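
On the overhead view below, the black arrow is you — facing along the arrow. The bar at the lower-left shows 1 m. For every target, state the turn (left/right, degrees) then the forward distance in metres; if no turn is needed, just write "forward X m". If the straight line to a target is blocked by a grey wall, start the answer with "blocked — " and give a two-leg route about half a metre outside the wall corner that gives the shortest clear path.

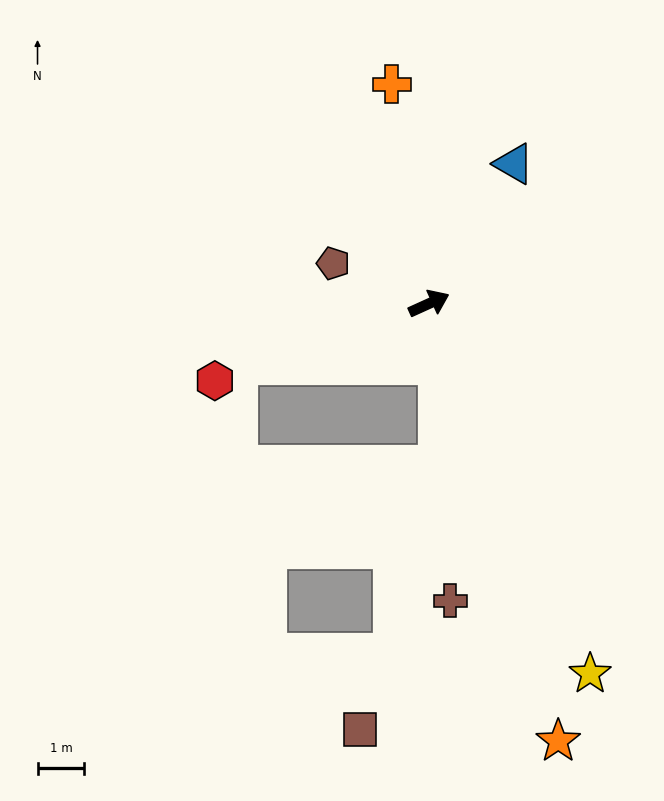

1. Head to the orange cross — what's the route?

turn left 75°, forward 4.8 m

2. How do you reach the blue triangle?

turn left 34°, forward 3.5 m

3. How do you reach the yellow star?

turn right 91°, forward 8.6 m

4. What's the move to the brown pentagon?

turn left 133°, forward 2.2 m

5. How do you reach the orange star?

turn right 98°, forward 9.7 m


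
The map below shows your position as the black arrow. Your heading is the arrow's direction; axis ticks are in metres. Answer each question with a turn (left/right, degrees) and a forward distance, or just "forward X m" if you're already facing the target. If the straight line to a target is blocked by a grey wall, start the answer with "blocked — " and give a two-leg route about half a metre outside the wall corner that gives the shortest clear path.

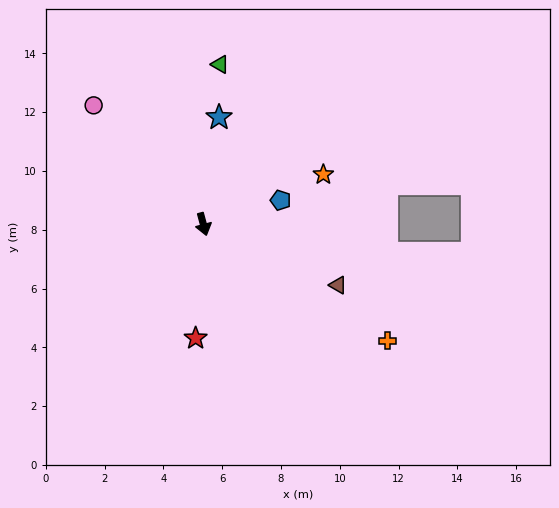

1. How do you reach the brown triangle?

turn left 51°, forward 5.0 m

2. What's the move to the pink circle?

turn right 152°, forward 5.5 m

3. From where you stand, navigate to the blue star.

turn left 157°, forward 3.7 m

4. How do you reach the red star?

turn right 19°, forward 3.9 m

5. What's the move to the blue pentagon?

turn left 92°, forward 2.8 m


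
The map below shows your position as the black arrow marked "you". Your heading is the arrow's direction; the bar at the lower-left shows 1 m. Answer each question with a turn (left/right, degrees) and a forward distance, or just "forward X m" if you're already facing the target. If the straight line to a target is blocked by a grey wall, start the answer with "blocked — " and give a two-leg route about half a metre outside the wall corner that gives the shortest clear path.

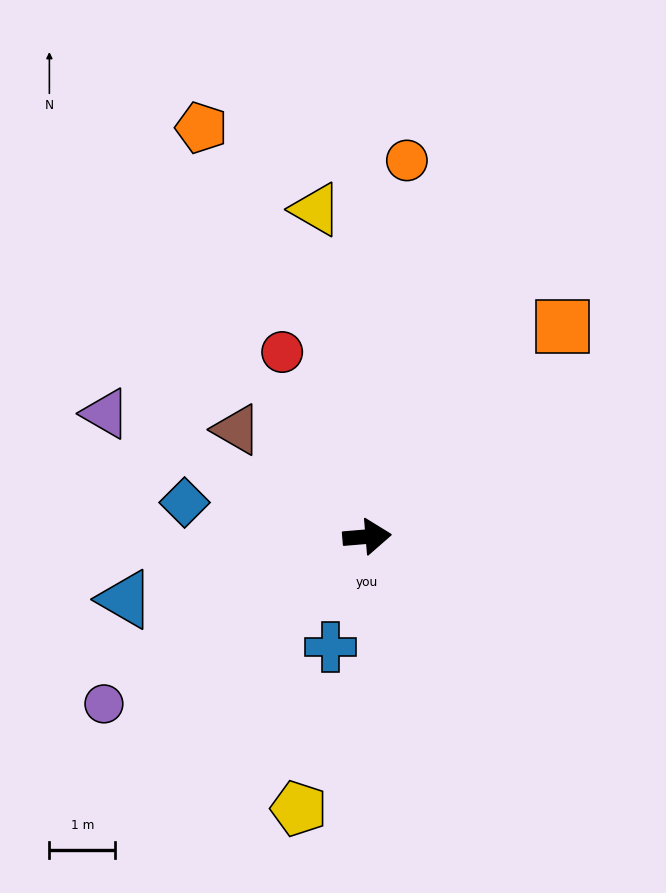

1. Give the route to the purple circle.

turn right 152°, forward 4.7 m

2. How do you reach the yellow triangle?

turn left 94°, forward 5.0 m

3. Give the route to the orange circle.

turn left 79°, forward 5.7 m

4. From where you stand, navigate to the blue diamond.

turn left 165°, forward 2.8 m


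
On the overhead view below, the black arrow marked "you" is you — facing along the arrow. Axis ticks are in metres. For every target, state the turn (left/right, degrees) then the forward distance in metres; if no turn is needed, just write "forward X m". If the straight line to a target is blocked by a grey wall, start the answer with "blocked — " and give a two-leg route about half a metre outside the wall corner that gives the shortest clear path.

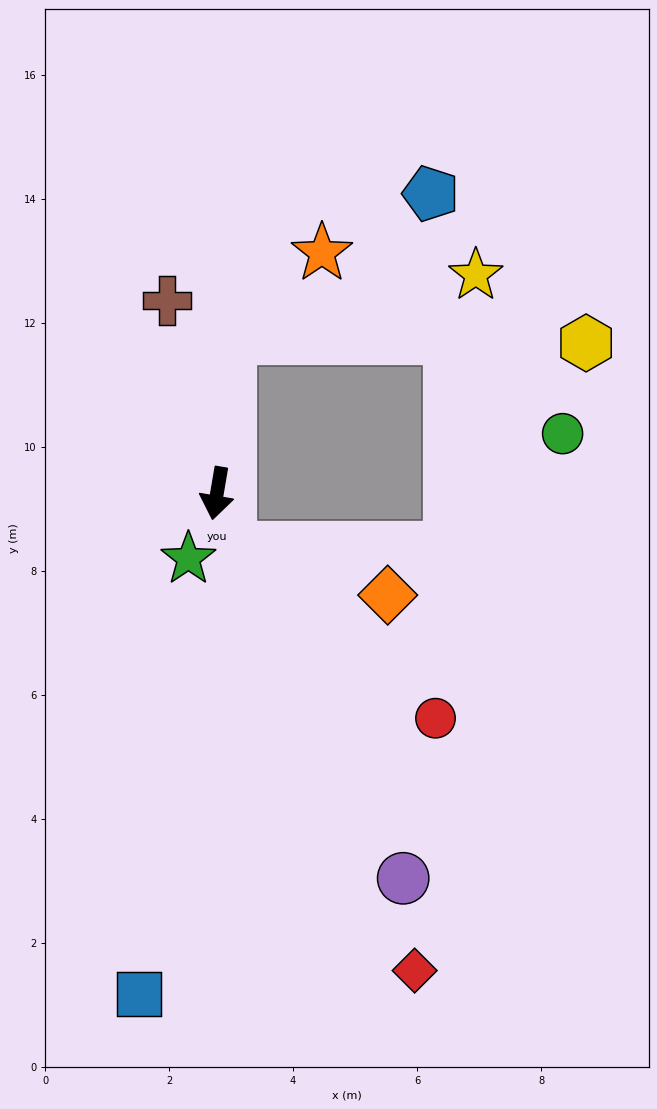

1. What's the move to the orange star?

blocked — turn right 175°, forward 2.5 m, then turn right 43°, forward 2.0 m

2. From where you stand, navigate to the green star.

turn right 14°, forward 1.1 m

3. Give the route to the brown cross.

turn right 156°, forward 3.2 m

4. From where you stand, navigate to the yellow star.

blocked — turn right 175°, forward 2.5 m, then turn right 71°, forward 4.1 m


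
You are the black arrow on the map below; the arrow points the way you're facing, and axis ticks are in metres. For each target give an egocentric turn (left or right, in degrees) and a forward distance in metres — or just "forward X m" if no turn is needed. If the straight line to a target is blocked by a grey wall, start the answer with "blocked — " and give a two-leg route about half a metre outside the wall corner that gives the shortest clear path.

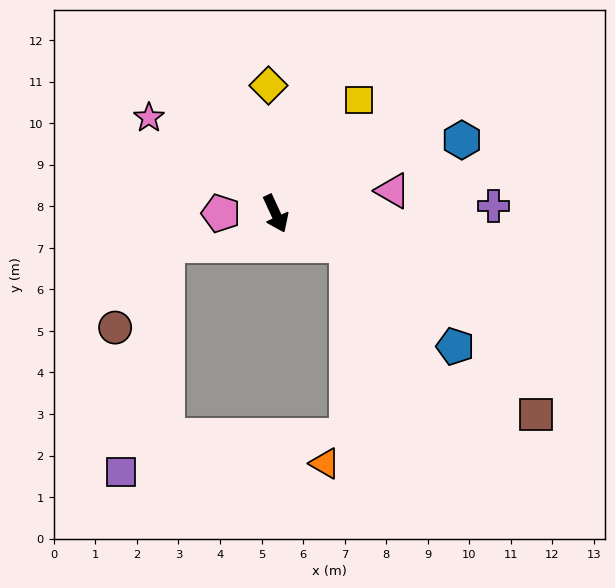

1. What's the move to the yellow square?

turn left 119°, forward 3.4 m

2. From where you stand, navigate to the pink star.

turn right 152°, forward 3.8 m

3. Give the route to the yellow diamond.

turn left 159°, forward 3.1 m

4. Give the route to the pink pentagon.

turn right 115°, forward 1.3 m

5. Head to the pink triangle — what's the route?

turn left 76°, forward 2.9 m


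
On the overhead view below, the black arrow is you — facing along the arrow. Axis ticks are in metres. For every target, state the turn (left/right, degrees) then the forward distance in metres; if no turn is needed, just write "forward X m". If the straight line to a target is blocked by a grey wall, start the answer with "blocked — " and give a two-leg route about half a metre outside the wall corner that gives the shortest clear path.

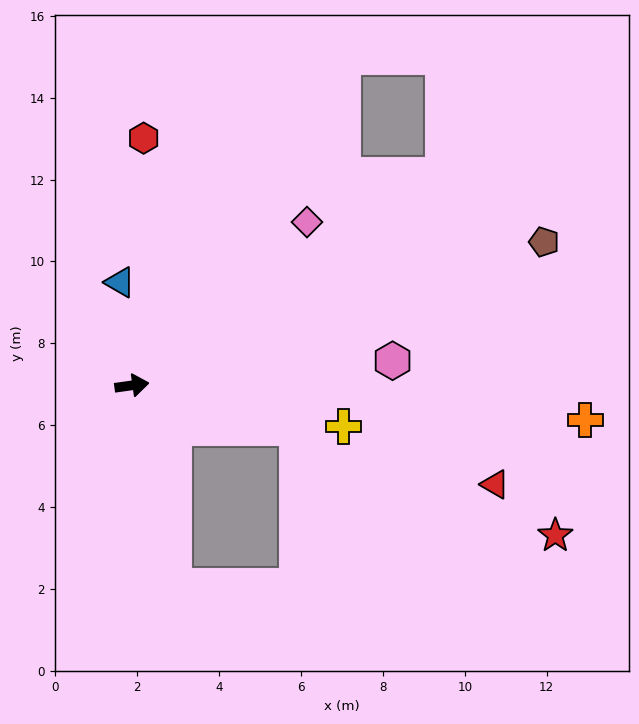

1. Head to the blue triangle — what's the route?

turn left 89°, forward 2.5 m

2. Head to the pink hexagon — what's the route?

turn right 3°, forward 6.4 m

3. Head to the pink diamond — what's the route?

turn left 35°, forward 5.8 m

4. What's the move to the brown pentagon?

turn left 11°, forward 10.7 m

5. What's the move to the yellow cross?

turn right 19°, forward 5.3 m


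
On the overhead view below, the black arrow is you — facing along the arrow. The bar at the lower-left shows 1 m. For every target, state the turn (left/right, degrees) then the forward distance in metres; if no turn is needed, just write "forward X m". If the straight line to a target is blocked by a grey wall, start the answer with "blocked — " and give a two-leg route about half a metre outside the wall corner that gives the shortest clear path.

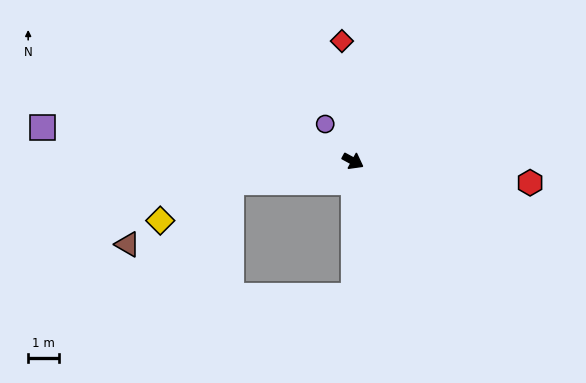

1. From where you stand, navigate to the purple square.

turn right 158°, forward 10.1 m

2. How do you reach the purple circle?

turn left 155°, forward 1.5 m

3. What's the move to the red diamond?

turn left 124°, forward 3.9 m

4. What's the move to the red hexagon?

turn left 22°, forward 5.7 m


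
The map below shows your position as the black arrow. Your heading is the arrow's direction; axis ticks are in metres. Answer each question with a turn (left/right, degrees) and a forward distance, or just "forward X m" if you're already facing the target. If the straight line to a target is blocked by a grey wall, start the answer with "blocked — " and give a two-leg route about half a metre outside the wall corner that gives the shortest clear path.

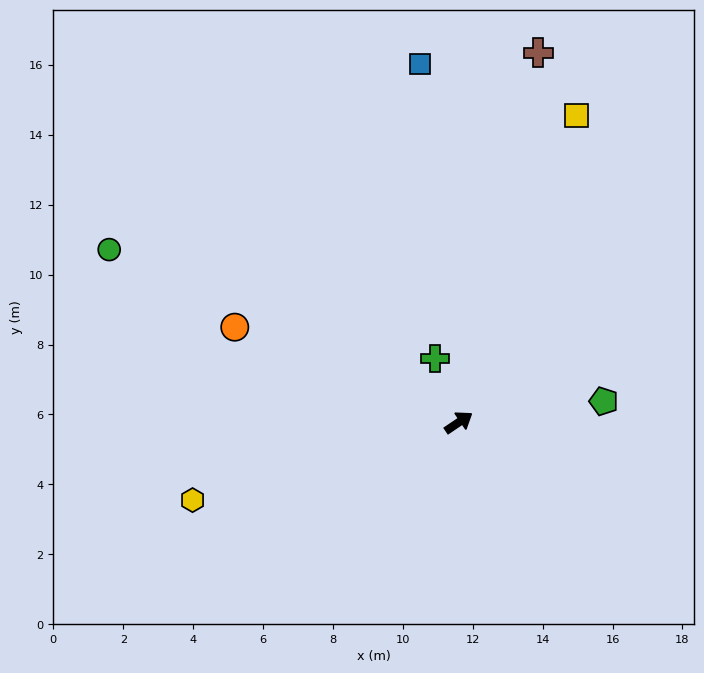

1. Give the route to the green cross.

turn left 76°, forward 1.9 m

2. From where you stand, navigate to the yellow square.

turn left 35°, forward 9.4 m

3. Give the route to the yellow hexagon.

turn left 162°, forward 7.9 m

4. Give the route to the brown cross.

turn left 44°, forward 10.8 m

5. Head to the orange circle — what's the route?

turn left 123°, forward 7.0 m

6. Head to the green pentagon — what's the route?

turn right 26°, forward 4.2 m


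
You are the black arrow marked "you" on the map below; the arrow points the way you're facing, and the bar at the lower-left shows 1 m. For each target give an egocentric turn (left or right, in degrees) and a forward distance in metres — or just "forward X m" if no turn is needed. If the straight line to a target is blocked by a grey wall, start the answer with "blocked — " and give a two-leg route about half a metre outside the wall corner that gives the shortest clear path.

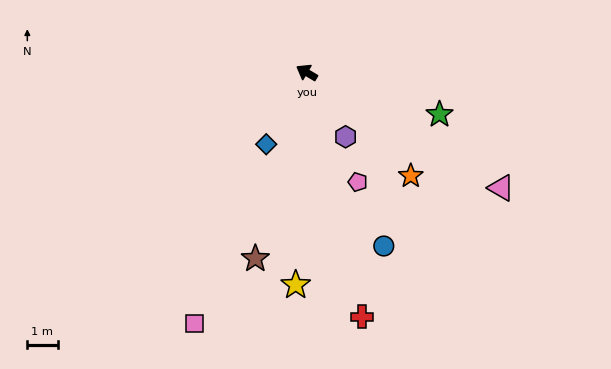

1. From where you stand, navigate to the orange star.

turn left 166°, forward 4.9 m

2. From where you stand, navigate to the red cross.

turn left 133°, forward 8.3 m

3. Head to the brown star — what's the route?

turn left 105°, forward 6.4 m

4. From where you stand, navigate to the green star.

turn right 167°, forward 4.6 m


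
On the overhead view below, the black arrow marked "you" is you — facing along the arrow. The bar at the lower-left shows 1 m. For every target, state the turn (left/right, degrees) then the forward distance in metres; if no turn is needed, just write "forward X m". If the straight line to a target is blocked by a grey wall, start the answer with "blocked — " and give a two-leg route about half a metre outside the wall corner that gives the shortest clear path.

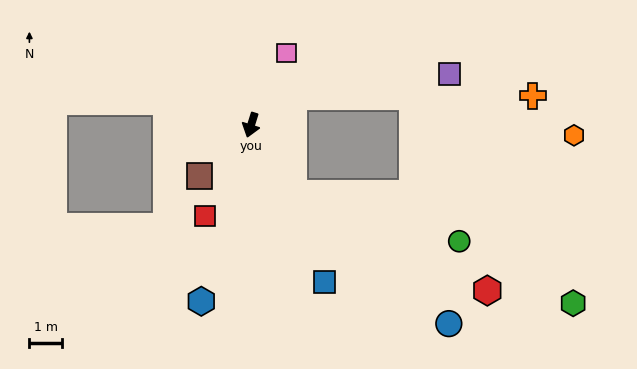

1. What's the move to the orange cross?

blocked — turn left 141°, forward 1.6 m, then turn right 34°, forward 7.4 m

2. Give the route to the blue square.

turn left 42°, forward 5.4 m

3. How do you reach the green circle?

blocked — turn left 49°, forward 2.5 m, then turn left 42°, forward 5.3 m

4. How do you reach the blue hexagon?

forward 5.7 m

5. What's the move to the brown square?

turn right 28°, forward 2.3 m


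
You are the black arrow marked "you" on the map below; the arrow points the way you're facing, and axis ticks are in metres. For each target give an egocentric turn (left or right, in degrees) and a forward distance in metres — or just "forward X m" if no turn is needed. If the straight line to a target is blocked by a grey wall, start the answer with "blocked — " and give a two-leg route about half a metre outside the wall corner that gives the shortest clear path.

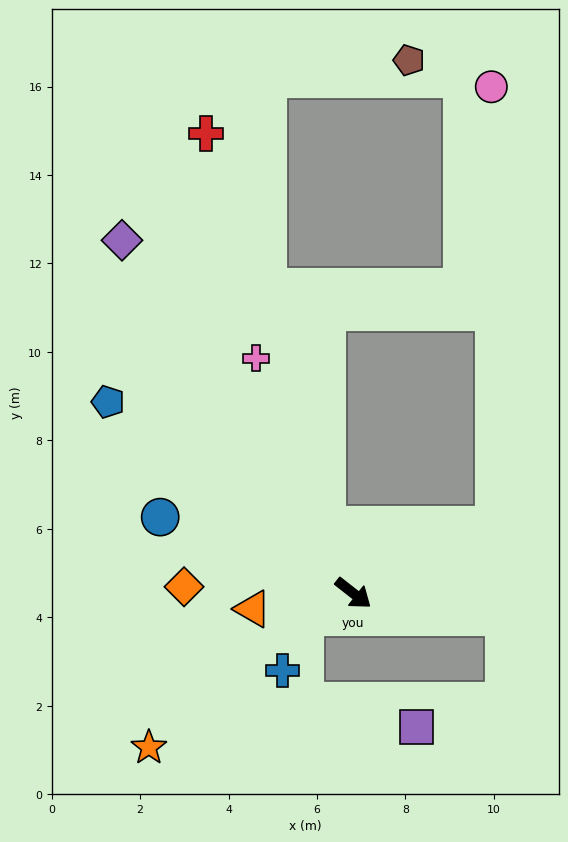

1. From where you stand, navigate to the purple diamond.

turn left 161°, forward 9.5 m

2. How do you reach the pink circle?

blocked — turn left 64°, forward 3.5 m, then turn left 64°, forward 9.9 m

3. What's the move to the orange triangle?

turn right 133°, forward 2.3 m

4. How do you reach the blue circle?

turn right 163°, forward 4.7 m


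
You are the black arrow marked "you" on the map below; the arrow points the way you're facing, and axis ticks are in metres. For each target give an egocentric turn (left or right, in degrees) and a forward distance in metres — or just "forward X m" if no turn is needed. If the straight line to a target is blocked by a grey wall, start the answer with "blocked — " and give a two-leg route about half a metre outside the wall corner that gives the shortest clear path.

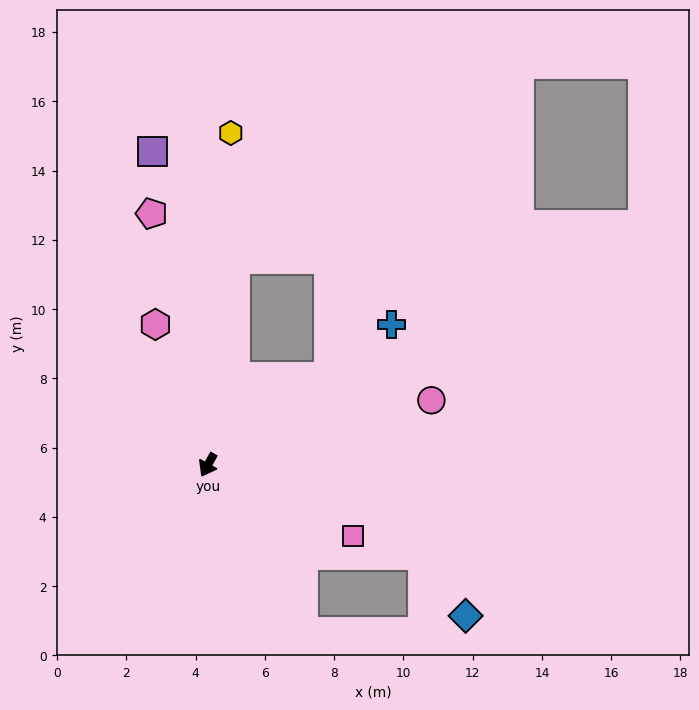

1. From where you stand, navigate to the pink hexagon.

turn right 131°, forward 4.3 m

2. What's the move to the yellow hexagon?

turn right 155°, forward 9.6 m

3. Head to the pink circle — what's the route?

turn left 135°, forward 6.7 m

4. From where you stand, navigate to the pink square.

turn left 93°, forward 4.7 m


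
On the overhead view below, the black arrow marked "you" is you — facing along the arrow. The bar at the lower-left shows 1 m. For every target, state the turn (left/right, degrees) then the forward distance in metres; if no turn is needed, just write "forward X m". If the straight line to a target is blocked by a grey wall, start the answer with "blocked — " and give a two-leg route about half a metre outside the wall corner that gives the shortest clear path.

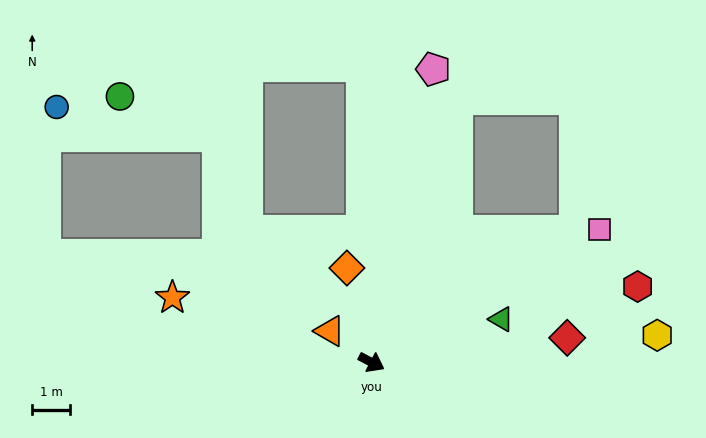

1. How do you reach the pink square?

turn left 58°, forward 7.0 m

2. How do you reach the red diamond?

turn left 35°, forward 5.2 m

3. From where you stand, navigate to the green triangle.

turn left 46°, forward 3.6 m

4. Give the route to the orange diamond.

turn left 132°, forward 2.6 m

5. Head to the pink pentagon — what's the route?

turn left 106°, forward 7.9 m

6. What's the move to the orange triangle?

turn left 171°, forward 1.4 m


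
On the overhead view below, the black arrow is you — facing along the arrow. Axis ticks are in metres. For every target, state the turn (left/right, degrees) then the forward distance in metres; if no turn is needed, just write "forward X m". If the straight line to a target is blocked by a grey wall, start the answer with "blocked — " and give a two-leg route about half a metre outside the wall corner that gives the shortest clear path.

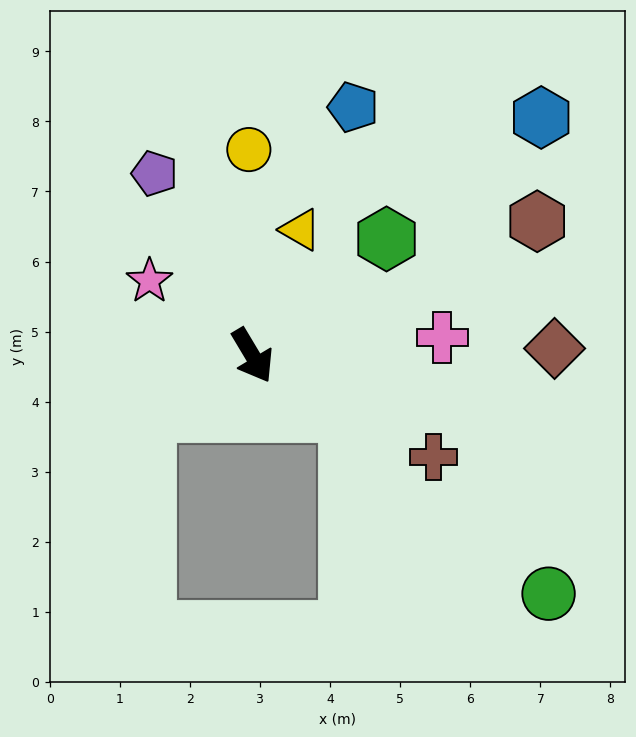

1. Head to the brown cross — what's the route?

turn left 30°, forward 3.0 m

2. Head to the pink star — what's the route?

turn right 157°, forward 1.8 m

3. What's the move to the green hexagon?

turn left 100°, forward 2.5 m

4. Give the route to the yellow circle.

turn left 150°, forward 2.9 m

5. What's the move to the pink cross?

turn left 65°, forward 2.7 m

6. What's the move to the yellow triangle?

turn left 128°, forward 1.9 m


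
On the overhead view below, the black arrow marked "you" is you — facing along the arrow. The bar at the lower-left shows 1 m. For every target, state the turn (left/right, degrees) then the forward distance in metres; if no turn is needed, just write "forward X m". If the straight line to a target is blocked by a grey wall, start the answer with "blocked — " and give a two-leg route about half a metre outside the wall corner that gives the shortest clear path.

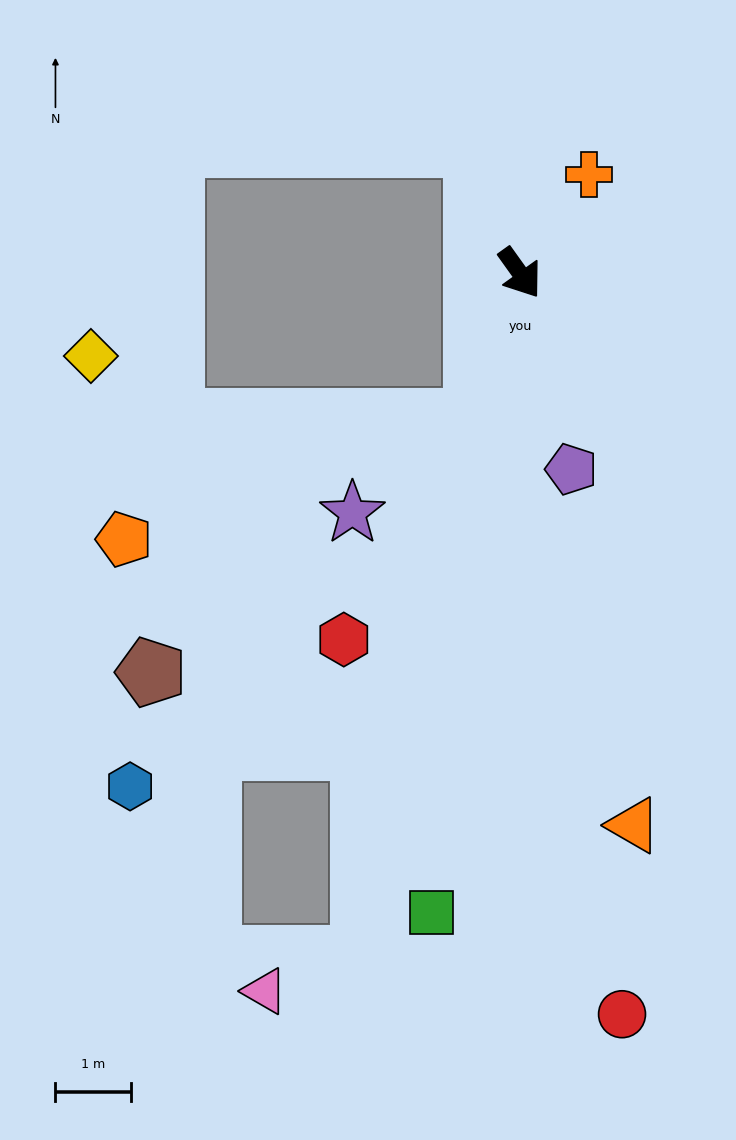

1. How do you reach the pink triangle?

blocked — turn right 48°, forward 9.3 m, then turn right 59°, forward 1.4 m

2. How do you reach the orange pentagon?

blocked — turn right 52°, forward 2.0 m, then turn right 55°, forward 4.9 m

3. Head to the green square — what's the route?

turn right 43°, forward 8.5 m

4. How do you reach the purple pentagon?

turn right 21°, forward 2.7 m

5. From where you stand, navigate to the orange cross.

turn left 109°, forward 1.6 m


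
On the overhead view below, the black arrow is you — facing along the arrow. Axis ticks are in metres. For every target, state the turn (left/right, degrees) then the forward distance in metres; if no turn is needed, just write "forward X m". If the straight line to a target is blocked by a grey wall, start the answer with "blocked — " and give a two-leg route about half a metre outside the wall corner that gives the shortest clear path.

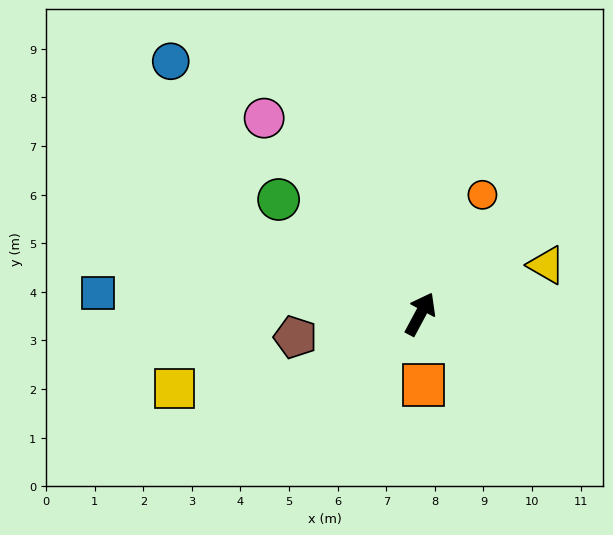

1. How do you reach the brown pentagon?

turn left 129°, forward 2.6 m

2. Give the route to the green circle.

turn left 79°, forward 3.8 m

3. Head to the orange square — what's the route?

turn right 149°, forward 1.5 m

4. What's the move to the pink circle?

turn left 67°, forward 5.2 m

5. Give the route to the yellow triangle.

turn right 41°, forward 2.8 m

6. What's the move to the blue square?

turn left 114°, forward 6.7 m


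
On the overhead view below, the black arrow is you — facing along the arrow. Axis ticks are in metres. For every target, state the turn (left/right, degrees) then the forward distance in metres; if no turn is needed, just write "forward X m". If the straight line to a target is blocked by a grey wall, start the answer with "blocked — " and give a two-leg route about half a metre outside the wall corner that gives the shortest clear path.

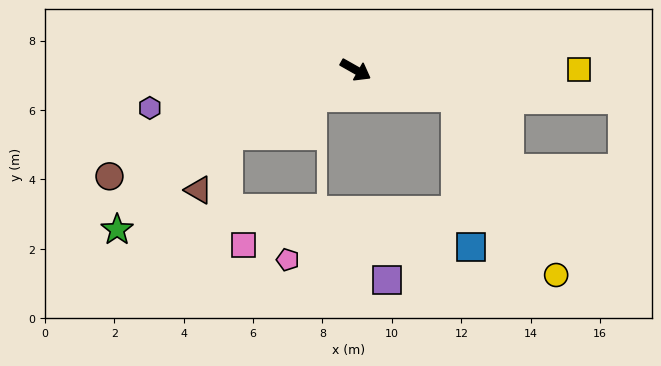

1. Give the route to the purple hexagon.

turn right 140°, forward 6.0 m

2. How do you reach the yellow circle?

blocked — turn left 14°, forward 3.0 m, then turn right 45°, forward 5.9 m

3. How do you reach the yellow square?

turn left 30°, forward 6.4 m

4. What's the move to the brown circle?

turn right 127°, forward 7.7 m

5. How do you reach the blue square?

blocked — turn left 14°, forward 3.0 m, then turn right 69°, forward 4.3 m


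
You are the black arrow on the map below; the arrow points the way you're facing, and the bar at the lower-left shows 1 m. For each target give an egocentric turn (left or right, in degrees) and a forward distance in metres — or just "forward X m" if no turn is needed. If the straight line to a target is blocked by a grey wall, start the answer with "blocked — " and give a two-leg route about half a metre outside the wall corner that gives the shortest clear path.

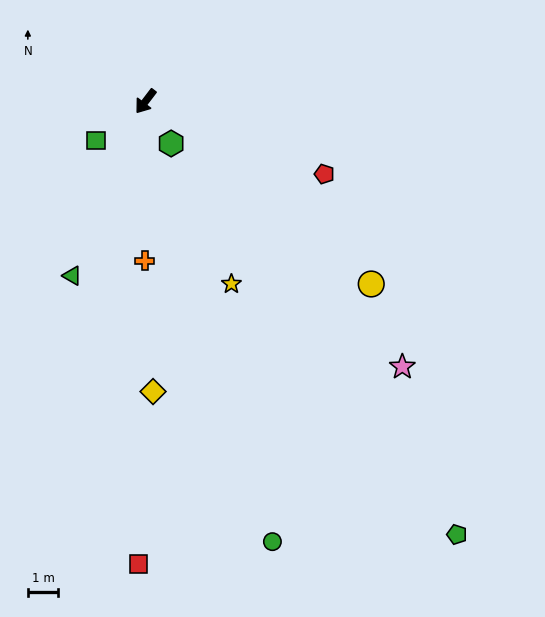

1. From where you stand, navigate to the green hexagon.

turn left 69°, forward 1.6 m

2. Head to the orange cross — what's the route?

turn left 37°, forward 5.2 m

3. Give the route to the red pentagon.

turn left 105°, forward 6.3 m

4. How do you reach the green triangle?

turn left 15°, forward 6.2 m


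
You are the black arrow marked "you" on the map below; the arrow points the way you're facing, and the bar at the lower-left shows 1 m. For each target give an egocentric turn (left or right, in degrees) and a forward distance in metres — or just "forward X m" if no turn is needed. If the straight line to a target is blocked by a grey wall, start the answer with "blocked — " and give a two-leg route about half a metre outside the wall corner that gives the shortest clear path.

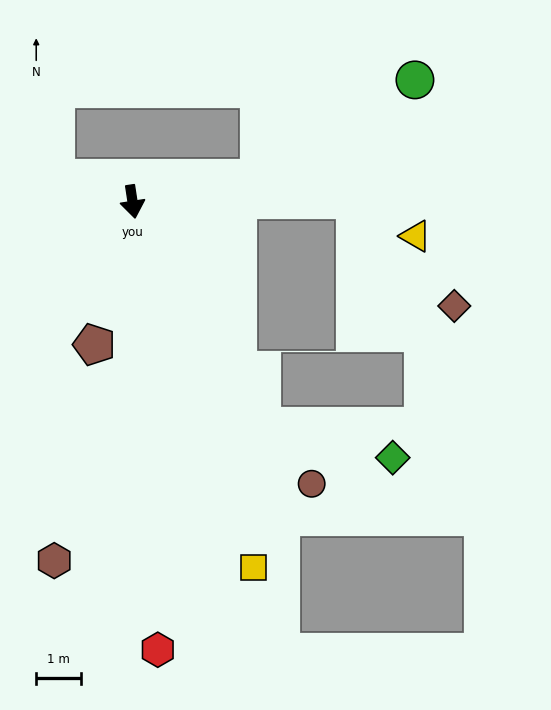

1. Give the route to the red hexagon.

turn right 5°, forward 10.1 m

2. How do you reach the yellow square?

turn left 10°, forward 8.6 m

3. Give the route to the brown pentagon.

turn right 24°, forward 3.3 m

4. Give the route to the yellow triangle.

blocked — turn left 82°, forward 5.0 m, then turn right 31°, forward 1.6 m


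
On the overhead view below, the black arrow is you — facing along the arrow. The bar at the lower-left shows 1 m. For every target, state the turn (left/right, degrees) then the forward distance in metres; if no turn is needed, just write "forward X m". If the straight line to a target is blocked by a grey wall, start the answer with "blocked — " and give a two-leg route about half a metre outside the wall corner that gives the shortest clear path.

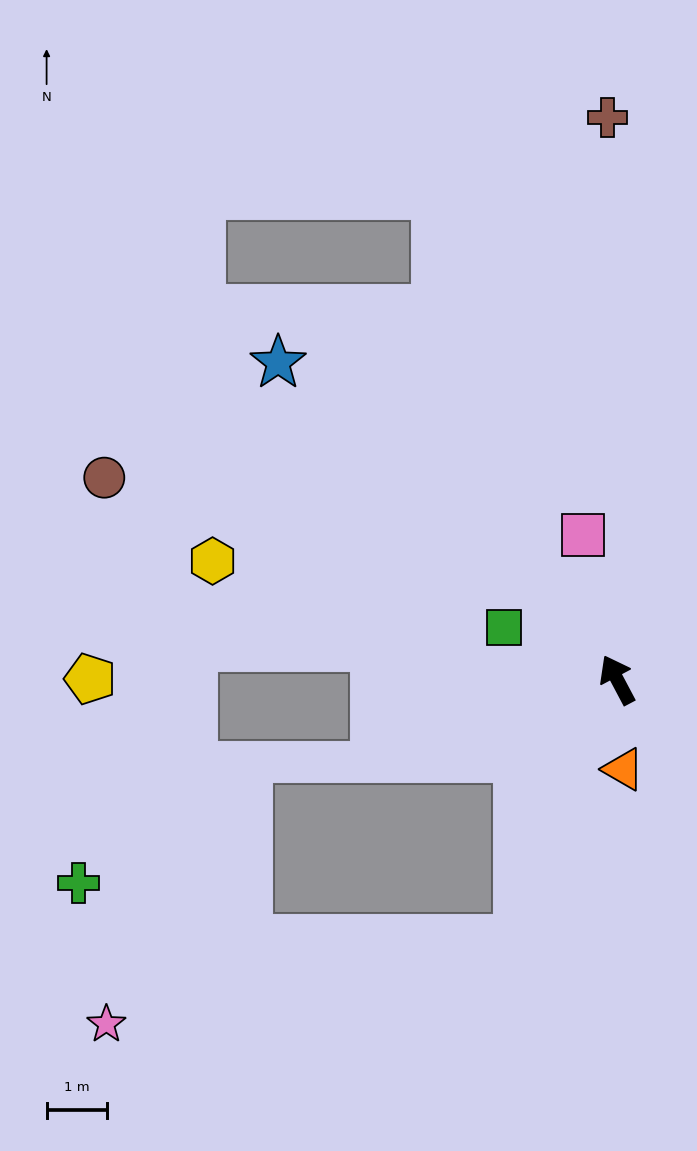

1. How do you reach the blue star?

turn left 19°, forward 7.7 m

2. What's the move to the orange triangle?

turn left 156°, forward 1.5 m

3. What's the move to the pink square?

turn right 15°, forward 2.5 m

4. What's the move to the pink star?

blocked — turn left 131°, forward 4.6 m, then turn right 57°, forward 7.0 m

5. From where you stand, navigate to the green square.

turn left 37°, forward 2.1 m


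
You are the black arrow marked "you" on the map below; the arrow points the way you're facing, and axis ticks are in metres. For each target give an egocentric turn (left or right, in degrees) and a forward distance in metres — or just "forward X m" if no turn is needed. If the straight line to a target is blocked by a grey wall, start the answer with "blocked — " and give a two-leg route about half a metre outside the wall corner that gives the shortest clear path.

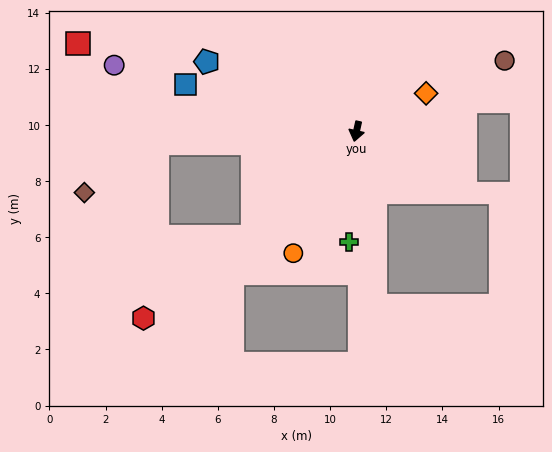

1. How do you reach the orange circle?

turn right 15°, forward 4.9 m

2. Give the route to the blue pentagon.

turn right 102°, forward 5.9 m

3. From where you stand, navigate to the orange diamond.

turn left 131°, forward 2.8 m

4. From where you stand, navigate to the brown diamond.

blocked — turn right 74°, forward 7.1 m, then turn left 31°, forward 3.1 m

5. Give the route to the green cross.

turn left 9°, forward 3.9 m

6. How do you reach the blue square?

turn right 93°, forward 6.3 m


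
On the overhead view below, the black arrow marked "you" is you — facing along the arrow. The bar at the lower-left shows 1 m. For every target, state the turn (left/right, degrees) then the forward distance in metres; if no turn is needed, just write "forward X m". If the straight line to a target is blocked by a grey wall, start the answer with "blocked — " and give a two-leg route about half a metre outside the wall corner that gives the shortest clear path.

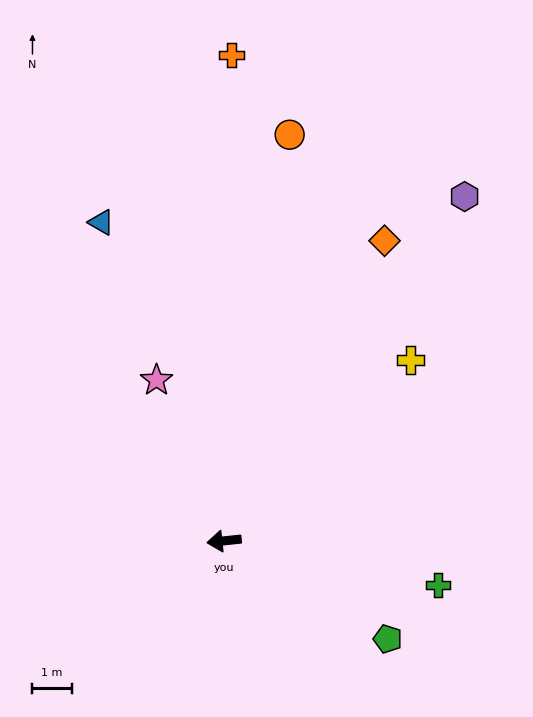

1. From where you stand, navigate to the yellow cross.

turn right 142°, forward 6.6 m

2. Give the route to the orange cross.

turn right 97°, forward 12.4 m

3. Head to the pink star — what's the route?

turn right 73°, forward 4.4 m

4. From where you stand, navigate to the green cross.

turn left 162°, forward 5.6 m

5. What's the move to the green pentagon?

turn left 143°, forward 4.9 m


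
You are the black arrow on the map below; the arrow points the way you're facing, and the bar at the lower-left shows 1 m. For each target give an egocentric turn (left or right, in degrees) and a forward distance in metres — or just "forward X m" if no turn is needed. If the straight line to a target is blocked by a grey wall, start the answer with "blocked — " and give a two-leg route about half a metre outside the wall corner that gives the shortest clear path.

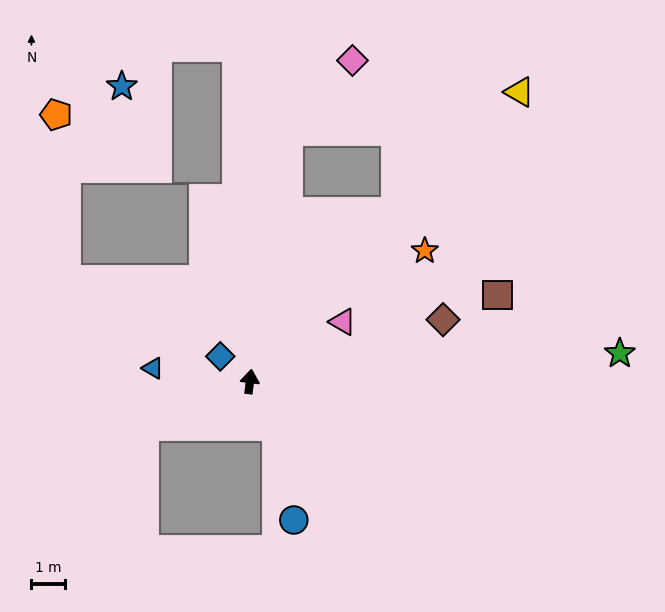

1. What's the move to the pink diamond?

blocked — forward 7.4 m, then turn right 35°, forward 2.8 m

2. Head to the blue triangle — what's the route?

turn left 89°, forward 2.9 m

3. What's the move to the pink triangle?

turn right 50°, forward 3.2 m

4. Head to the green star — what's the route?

turn right 79°, forward 10.9 m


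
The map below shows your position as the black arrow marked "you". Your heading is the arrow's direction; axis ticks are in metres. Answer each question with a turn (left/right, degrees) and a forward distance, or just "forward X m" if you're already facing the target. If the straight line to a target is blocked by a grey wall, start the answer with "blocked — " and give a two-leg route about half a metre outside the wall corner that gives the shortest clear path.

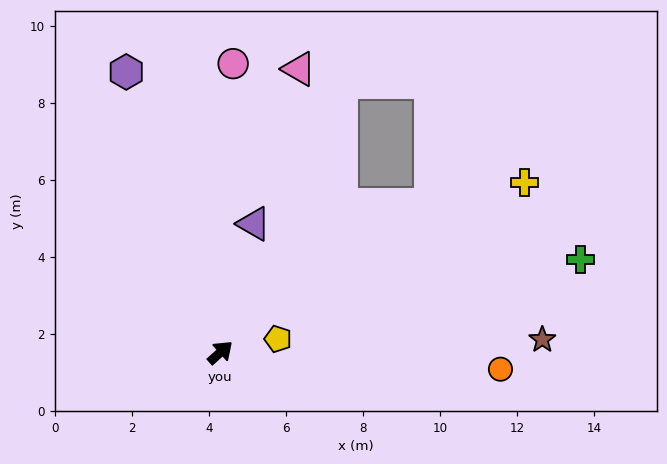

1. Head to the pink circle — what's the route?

turn left 45°, forward 7.5 m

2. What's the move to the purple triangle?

turn left 33°, forward 3.5 m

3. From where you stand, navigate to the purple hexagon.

turn left 67°, forward 7.7 m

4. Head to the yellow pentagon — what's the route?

turn right 29°, forward 1.5 m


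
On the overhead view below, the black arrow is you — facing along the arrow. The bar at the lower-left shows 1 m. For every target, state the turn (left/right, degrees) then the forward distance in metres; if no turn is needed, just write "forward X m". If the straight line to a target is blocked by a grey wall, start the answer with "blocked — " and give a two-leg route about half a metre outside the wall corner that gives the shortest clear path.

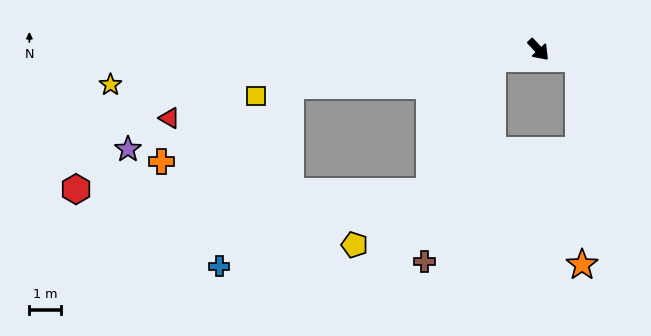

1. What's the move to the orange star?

blocked — turn left 34°, forward 1.3 m, then turn right 76°, forward 6.4 m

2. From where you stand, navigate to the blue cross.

blocked — turn right 125°, forward 7.8 m, then turn left 60°, forward 6.1 m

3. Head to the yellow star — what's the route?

turn right 128°, forward 13.4 m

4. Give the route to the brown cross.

blocked — turn right 121°, forward 1.5 m, then turn left 60°, forward 6.7 m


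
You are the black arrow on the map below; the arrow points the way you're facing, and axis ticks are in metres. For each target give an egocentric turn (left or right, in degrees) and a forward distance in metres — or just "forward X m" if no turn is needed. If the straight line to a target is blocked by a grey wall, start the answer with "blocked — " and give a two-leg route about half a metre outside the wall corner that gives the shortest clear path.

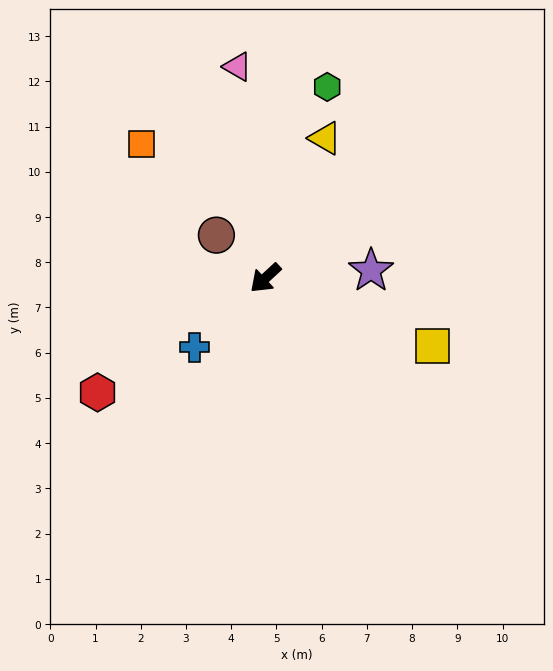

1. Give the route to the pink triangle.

turn right 125°, forward 4.7 m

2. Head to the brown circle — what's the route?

turn right 84°, forward 1.4 m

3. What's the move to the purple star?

turn left 141°, forward 2.3 m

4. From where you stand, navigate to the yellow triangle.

turn right 156°, forward 3.4 m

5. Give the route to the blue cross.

forward 2.2 m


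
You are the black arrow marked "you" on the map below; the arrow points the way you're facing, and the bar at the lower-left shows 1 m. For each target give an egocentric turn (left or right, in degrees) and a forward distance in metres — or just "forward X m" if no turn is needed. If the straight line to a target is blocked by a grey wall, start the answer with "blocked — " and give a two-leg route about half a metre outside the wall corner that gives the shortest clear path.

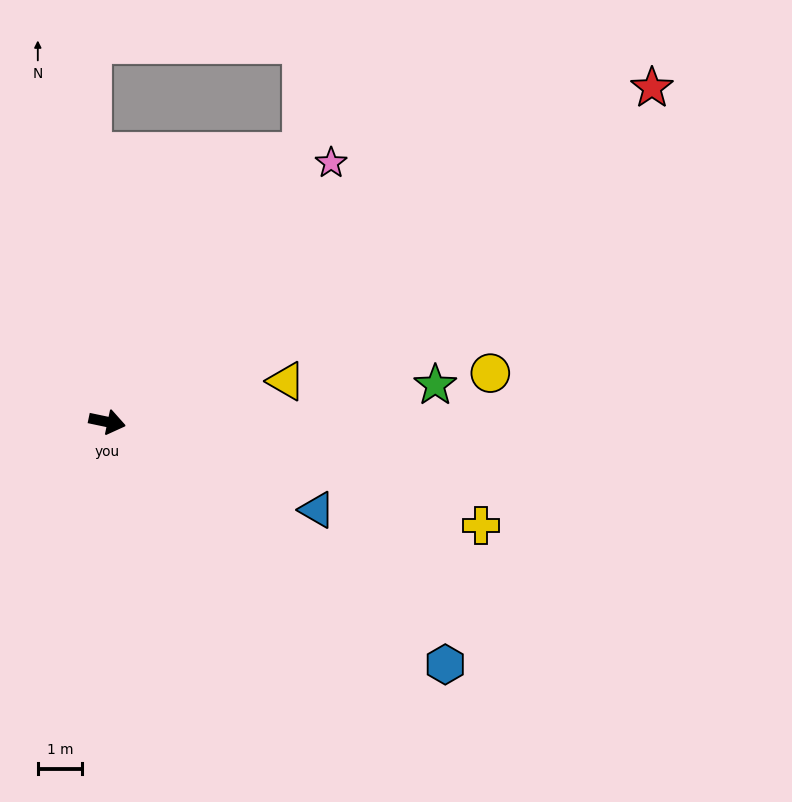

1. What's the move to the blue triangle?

turn right 11°, forward 5.1 m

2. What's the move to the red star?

turn left 43°, forward 14.3 m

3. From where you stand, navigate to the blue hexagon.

turn right 24°, forward 9.3 m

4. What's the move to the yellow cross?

turn right 4°, forward 8.7 m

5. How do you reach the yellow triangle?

turn left 25°, forward 4.1 m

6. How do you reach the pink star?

turn left 61°, forward 7.7 m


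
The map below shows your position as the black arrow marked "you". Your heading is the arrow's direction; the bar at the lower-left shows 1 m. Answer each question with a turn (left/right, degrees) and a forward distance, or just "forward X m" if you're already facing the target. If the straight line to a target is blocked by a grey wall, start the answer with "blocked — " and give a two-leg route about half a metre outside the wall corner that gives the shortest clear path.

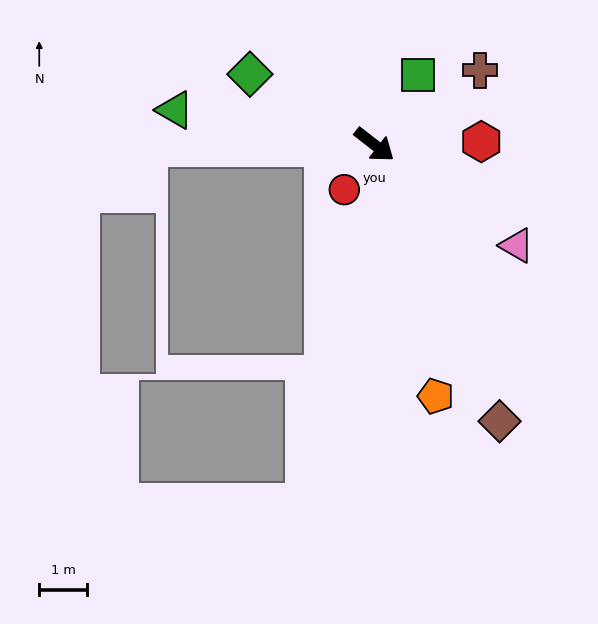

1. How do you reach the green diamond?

turn right 172°, forward 3.0 m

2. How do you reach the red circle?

turn right 86°, forward 1.1 m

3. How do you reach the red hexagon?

turn left 39°, forward 2.2 m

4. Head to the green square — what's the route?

turn left 96°, forward 1.7 m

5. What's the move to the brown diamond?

turn right 28°, forward 6.3 m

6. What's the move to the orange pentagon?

turn right 38°, forward 5.4 m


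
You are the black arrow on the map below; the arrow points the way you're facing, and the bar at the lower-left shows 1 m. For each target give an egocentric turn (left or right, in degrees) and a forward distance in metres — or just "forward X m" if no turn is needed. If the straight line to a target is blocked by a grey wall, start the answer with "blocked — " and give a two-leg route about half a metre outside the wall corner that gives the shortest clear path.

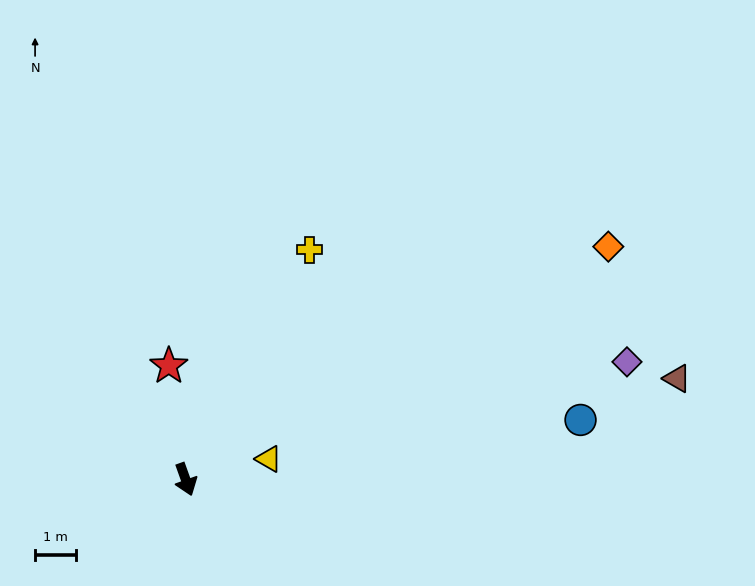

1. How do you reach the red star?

turn left 169°, forward 2.8 m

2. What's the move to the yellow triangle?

turn left 84°, forward 2.1 m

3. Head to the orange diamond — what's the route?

turn left 99°, forward 11.7 m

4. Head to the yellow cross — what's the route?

turn left 132°, forward 6.3 m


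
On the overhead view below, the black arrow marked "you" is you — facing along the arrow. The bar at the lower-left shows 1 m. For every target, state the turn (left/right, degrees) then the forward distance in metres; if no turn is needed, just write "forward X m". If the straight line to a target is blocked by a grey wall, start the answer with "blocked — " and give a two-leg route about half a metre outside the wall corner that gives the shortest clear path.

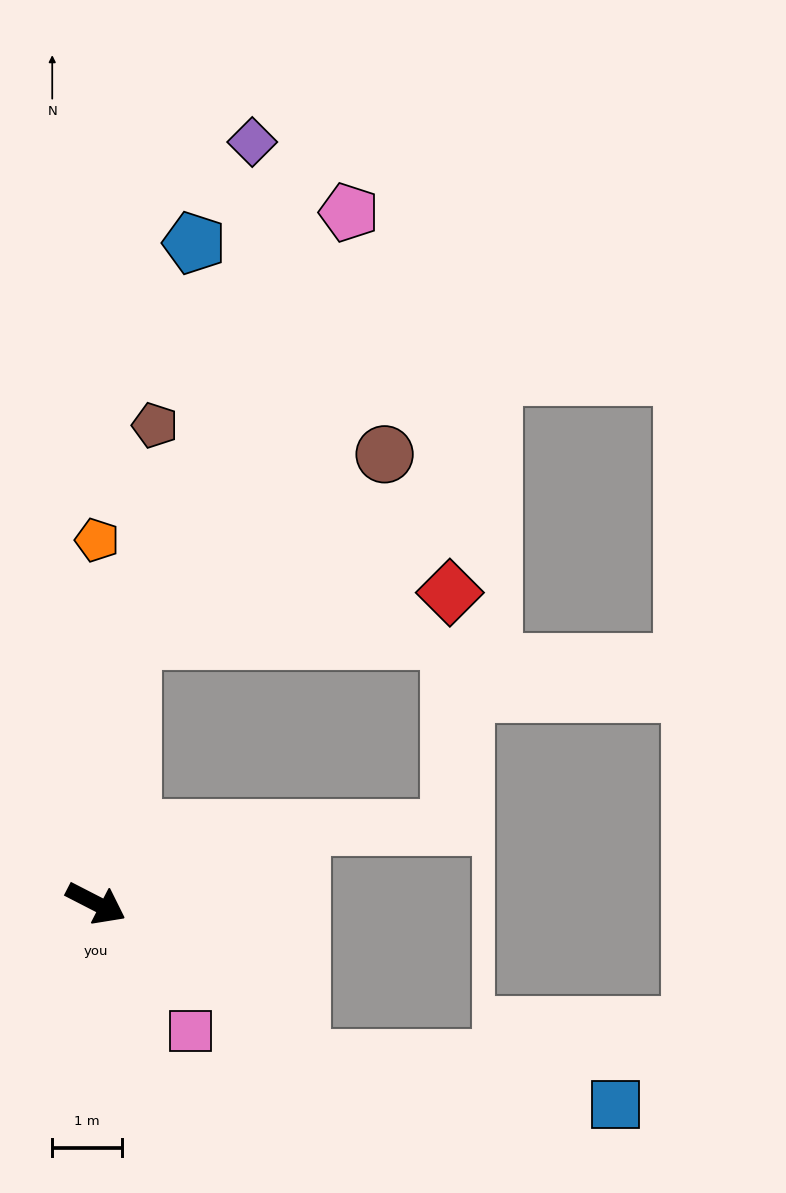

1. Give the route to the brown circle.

blocked — turn left 110°, forward 3.8 m, then turn right 47°, forward 4.5 m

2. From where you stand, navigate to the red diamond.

blocked — turn left 110°, forward 3.8 m, then turn right 74°, forward 4.6 m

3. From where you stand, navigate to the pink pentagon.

blocked — turn left 110°, forward 3.8 m, then turn right 20°, forward 6.9 m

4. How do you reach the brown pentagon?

turn left 110°, forward 6.9 m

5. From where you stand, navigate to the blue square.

blocked — turn right 10°, forward 3.7 m, then turn left 29°, forward 4.6 m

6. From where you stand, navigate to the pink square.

turn right 26°, forward 2.3 m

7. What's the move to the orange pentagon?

turn left 117°, forward 5.2 m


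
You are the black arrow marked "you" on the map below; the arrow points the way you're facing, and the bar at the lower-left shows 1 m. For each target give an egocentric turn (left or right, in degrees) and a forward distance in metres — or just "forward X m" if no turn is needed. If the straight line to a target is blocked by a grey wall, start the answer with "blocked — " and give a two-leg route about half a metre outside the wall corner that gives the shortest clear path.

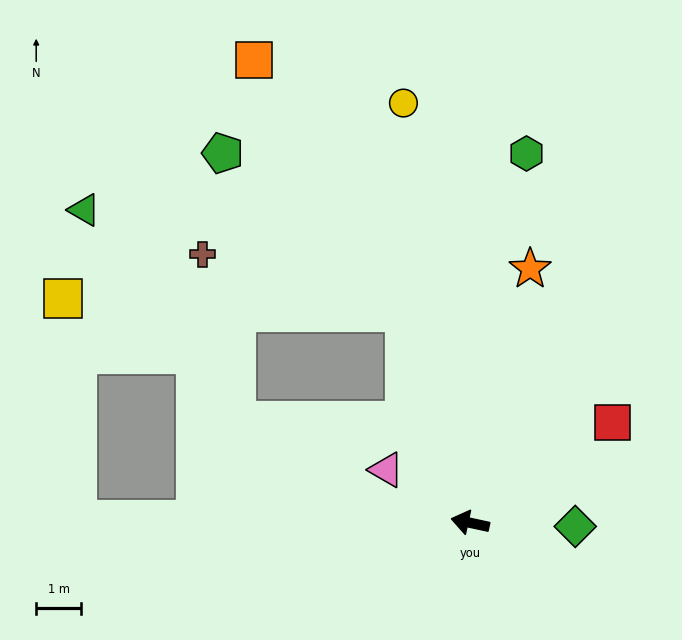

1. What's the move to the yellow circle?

turn right 69°, forward 9.4 m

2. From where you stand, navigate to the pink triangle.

turn right 20°, forward 2.2 m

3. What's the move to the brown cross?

blocked — turn right 60°, forward 4.9 m, then turn left 56°, forward 4.7 m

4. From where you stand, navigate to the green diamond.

turn right 170°, forward 2.3 m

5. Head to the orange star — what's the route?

turn right 91°, forward 5.8 m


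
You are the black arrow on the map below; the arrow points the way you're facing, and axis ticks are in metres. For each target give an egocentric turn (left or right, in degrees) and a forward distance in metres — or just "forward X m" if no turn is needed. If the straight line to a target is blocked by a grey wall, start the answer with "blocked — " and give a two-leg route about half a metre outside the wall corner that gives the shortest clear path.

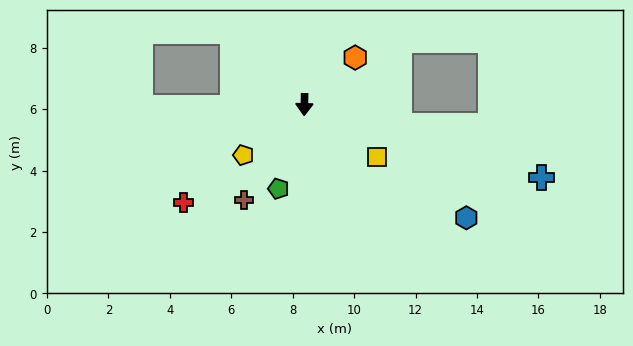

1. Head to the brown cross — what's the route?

turn right 31°, forward 3.7 m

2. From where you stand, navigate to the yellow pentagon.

turn right 49°, forward 2.6 m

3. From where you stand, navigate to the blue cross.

turn left 74°, forward 8.1 m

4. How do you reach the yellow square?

turn left 56°, forward 2.9 m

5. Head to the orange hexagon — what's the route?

turn left 134°, forward 2.3 m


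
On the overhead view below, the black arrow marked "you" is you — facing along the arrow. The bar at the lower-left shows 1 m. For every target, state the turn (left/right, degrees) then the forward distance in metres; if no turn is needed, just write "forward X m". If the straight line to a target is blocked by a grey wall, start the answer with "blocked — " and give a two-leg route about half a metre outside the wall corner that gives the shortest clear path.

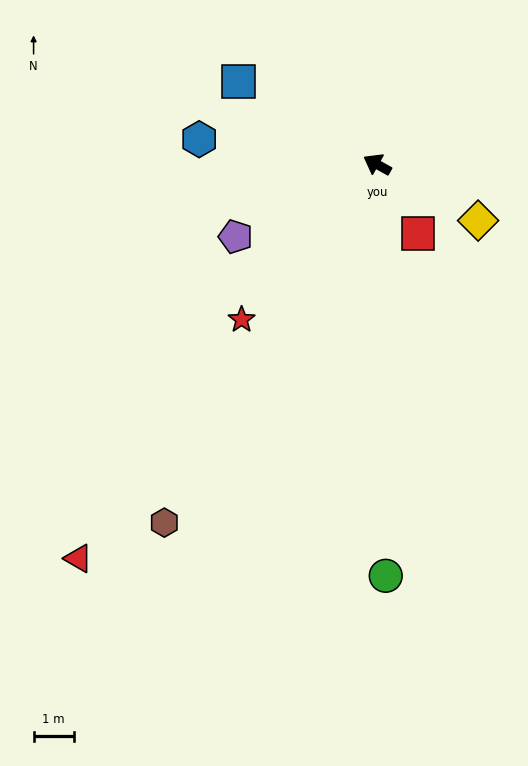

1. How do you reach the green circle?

turn left 120°, forward 10.2 m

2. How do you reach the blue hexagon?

turn left 21°, forward 4.4 m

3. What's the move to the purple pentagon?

turn left 56°, forward 3.9 m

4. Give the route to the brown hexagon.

turn left 88°, forward 10.3 m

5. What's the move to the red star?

turn left 78°, forward 5.1 m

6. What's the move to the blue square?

forward 4.0 m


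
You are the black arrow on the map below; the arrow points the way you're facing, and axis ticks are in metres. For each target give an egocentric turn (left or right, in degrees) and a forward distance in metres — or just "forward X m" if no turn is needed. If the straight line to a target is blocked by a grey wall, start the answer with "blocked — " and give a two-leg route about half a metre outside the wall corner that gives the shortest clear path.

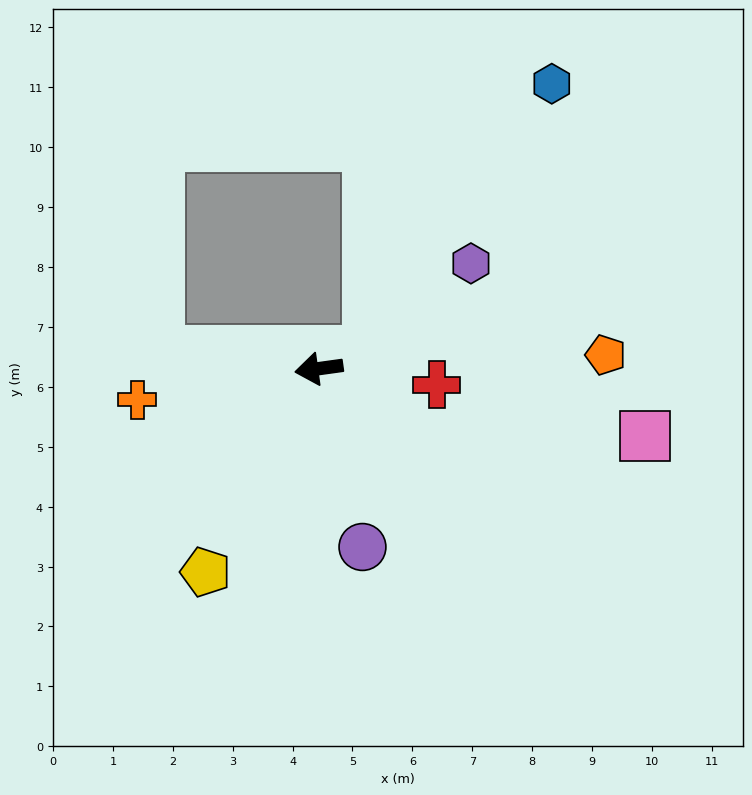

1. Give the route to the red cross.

turn left 164°, forward 2.0 m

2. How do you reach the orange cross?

forward 3.1 m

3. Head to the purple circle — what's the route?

turn left 96°, forward 3.1 m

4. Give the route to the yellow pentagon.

turn left 53°, forward 3.9 m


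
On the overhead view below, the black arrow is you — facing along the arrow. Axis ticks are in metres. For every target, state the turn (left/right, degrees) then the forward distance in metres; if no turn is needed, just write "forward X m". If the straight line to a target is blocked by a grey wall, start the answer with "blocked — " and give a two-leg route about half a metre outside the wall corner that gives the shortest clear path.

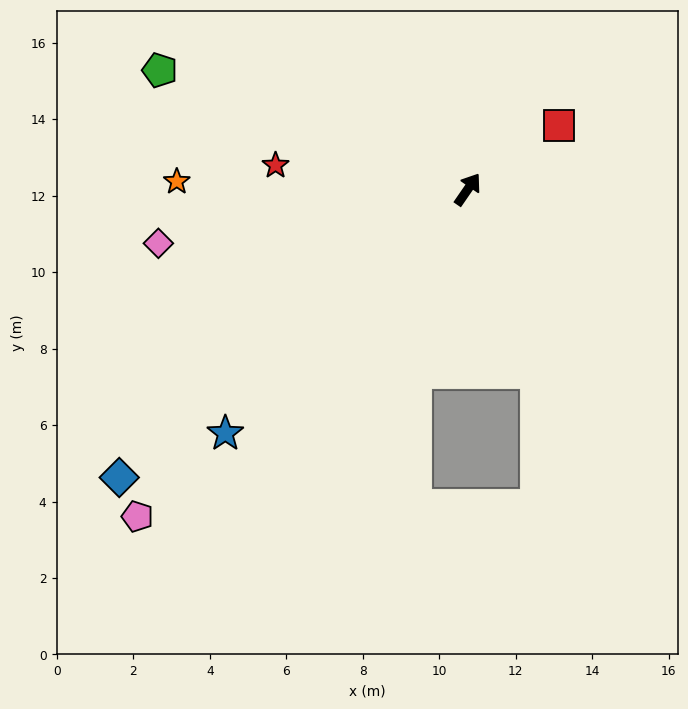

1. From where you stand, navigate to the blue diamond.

turn left 164°, forward 11.8 m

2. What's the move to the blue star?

turn left 170°, forward 9.0 m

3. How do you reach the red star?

turn left 117°, forward 5.1 m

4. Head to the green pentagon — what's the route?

turn left 103°, forward 8.6 m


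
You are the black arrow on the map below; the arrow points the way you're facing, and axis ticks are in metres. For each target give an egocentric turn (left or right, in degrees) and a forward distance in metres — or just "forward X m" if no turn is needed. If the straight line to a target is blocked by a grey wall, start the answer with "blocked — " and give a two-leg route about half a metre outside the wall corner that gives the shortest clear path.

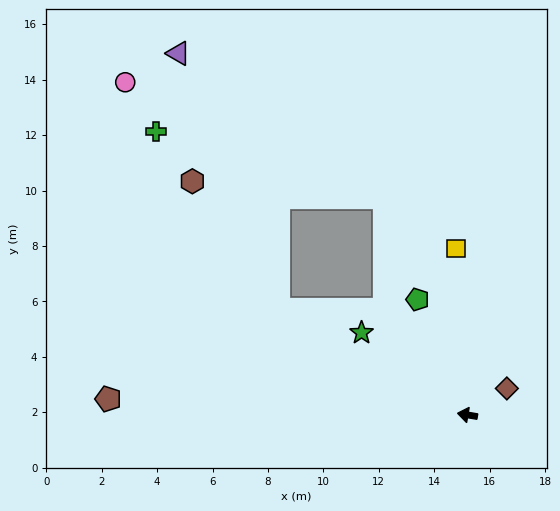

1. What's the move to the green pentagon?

turn right 57°, forward 4.5 m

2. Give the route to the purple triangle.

blocked — turn right 20°, forward 7.8 m, then turn right 39°, forward 9.9 m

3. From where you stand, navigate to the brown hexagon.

blocked — turn right 20°, forward 7.8 m, then turn right 27°, forward 5.6 m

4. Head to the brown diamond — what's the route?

turn right 137°, forward 1.7 m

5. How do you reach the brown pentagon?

turn left 7°, forward 13.0 m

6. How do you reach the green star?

turn right 28°, forward 4.8 m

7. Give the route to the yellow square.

turn right 77°, forward 6.0 m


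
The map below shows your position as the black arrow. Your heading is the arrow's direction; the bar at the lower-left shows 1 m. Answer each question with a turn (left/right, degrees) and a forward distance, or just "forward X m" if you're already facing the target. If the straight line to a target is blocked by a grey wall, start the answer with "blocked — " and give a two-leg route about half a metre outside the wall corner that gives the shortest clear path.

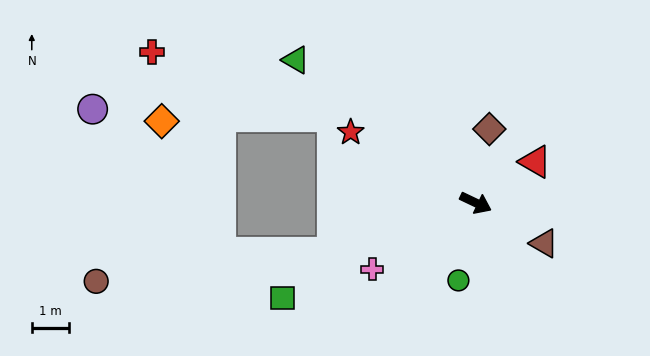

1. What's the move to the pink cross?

turn right 122°, forward 3.3 m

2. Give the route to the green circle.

turn right 77°, forward 2.1 m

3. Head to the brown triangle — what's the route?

turn right 5°, forward 2.1 m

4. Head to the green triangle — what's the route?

turn left 167°, forward 6.2 m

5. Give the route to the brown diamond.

turn left 105°, forward 2.0 m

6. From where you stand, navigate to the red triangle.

turn left 60°, forward 1.9 m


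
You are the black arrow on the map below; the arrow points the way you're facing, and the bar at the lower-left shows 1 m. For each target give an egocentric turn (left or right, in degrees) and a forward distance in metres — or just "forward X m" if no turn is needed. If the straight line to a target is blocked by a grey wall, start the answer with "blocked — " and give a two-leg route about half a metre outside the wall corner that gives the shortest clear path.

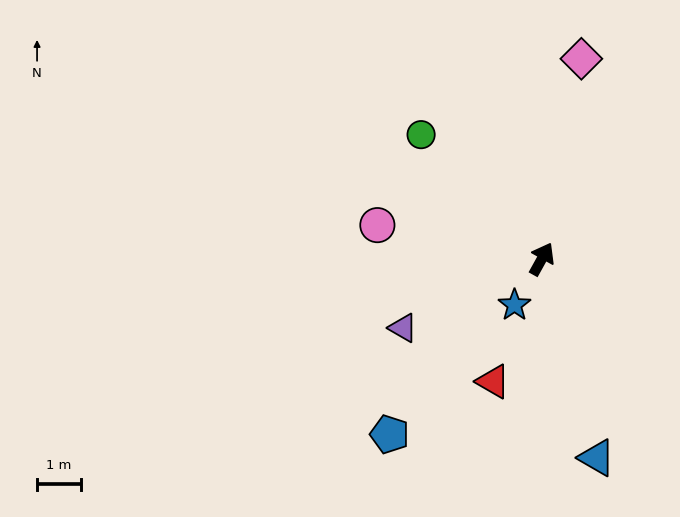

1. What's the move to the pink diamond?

turn left 18°, forward 4.6 m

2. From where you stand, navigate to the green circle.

turn left 73°, forward 3.9 m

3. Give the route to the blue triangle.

turn right 136°, forward 4.7 m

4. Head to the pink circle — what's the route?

turn left 107°, forward 3.8 m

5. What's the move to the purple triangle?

turn left 145°, forward 3.5 m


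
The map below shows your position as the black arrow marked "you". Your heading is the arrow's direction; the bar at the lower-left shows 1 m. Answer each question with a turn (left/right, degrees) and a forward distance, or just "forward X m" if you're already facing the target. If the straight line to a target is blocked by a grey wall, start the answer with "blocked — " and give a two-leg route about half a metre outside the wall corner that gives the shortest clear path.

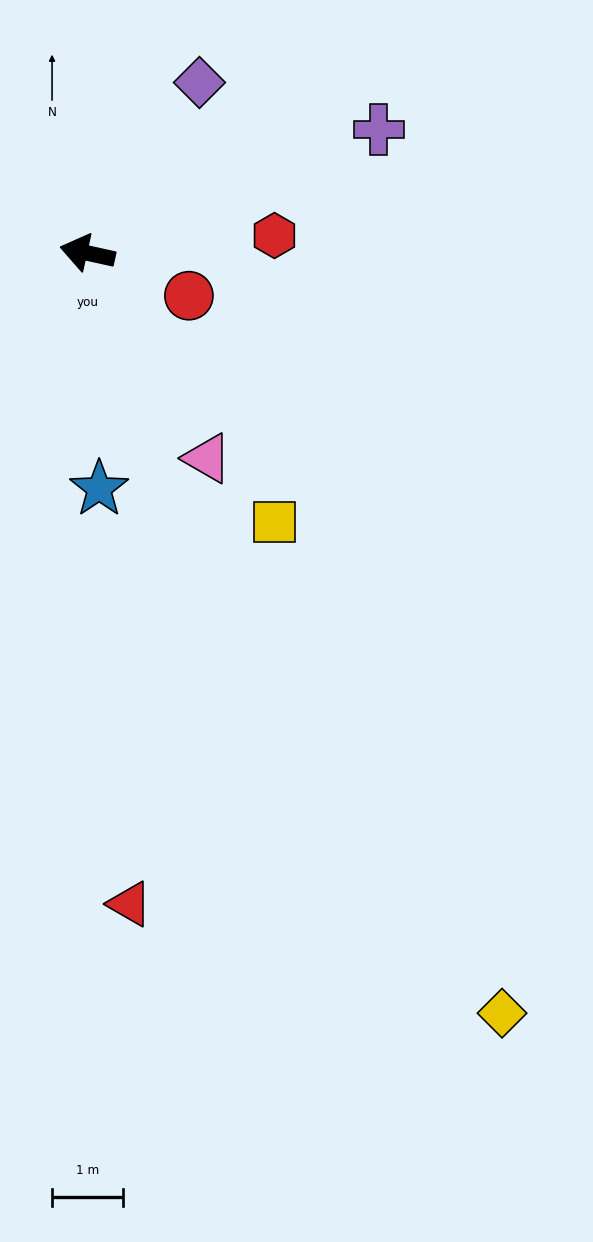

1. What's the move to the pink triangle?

turn left 133°, forward 3.4 m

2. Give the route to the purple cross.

turn right 145°, forward 4.5 m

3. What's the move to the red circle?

turn left 170°, forward 1.6 m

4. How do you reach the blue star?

turn left 105°, forward 3.3 m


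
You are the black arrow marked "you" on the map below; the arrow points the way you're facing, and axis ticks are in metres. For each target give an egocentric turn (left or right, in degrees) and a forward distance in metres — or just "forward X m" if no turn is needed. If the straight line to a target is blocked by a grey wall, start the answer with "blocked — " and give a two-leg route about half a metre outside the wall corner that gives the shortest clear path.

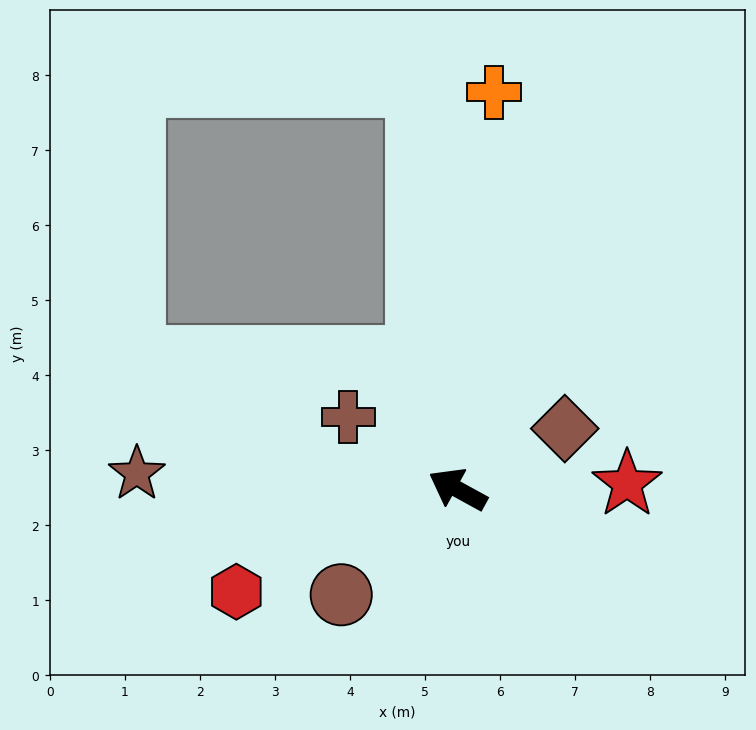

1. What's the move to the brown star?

turn left 26°, forward 4.3 m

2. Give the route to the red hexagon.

turn left 54°, forward 3.2 m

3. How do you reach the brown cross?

turn right 5°, forward 1.7 m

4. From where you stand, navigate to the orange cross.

turn right 66°, forward 5.3 m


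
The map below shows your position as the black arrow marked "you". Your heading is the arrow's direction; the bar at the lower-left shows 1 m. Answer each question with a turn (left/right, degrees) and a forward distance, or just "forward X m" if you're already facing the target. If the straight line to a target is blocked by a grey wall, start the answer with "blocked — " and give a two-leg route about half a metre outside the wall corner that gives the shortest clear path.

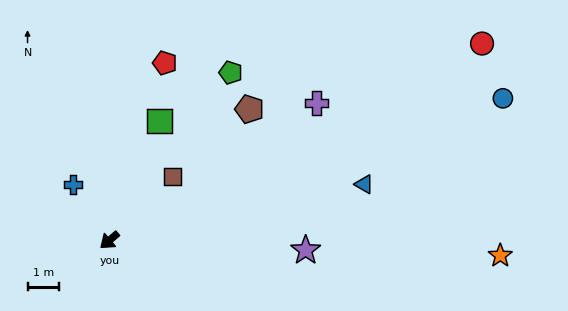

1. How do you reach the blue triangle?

turn left 152°, forward 8.4 m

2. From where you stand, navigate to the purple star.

turn left 137°, forward 6.3 m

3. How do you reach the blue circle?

turn left 160°, forward 13.4 m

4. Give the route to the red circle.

turn left 168°, forward 13.5 m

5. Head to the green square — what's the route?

turn right 153°, forward 4.1 m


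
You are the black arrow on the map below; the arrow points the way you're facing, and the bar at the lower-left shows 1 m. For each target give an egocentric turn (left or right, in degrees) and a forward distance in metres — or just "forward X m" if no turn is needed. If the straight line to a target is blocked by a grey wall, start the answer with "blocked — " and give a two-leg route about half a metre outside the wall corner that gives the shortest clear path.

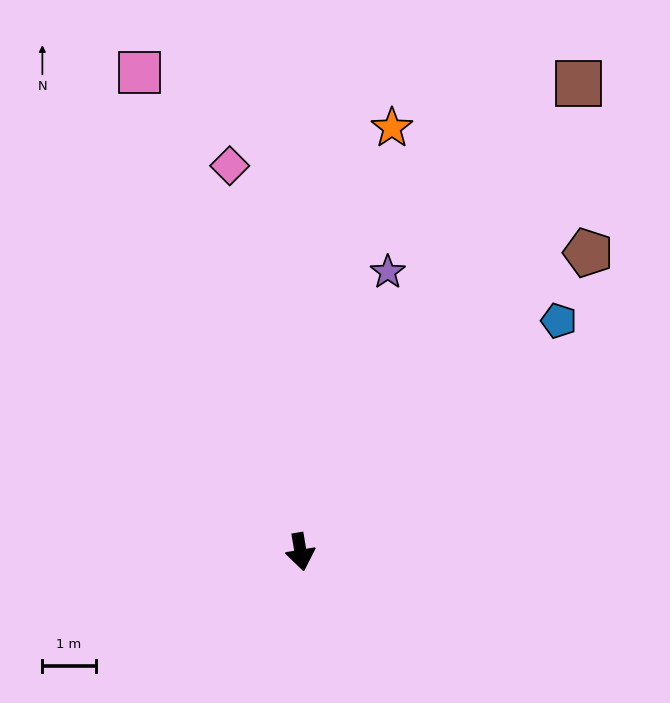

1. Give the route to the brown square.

turn left 140°, forward 10.2 m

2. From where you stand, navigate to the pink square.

turn right 171°, forward 9.5 m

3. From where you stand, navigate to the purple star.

turn left 153°, forward 5.5 m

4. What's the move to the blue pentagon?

turn left 122°, forward 6.5 m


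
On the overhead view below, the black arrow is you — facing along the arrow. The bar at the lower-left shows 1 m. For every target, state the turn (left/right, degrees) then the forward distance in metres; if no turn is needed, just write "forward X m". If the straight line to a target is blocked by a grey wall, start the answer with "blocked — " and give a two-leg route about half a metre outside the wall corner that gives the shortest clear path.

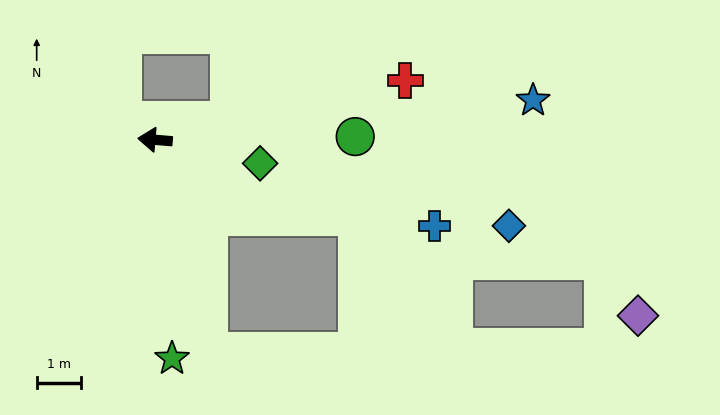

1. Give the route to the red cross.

turn right 162°, forward 5.8 m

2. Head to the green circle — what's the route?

turn right 174°, forward 4.5 m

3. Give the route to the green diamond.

turn left 172°, forward 2.4 m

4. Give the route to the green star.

turn left 99°, forward 4.9 m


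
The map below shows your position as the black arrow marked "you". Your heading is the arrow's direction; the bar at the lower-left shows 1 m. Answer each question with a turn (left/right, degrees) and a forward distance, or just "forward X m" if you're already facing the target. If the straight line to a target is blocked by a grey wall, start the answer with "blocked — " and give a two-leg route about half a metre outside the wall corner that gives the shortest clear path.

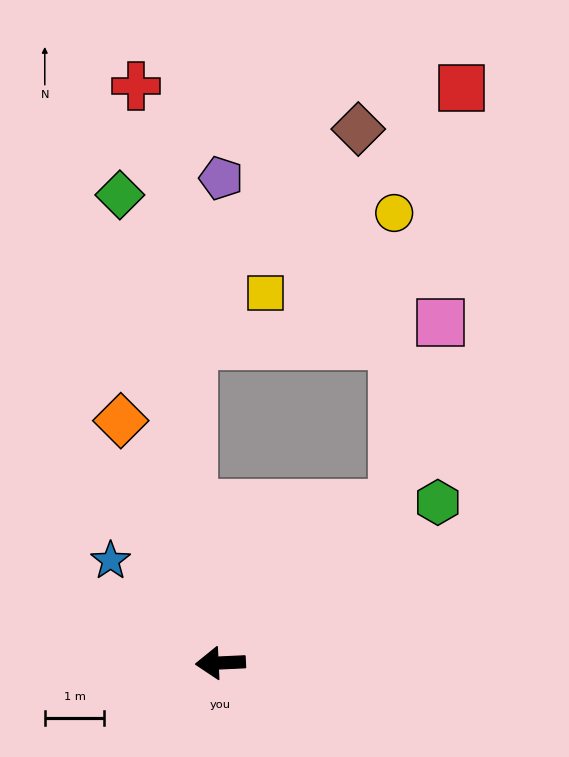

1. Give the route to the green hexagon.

turn right 146°, forward 4.5 m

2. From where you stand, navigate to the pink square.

blocked — turn right 140°, forward 4.0 m, then turn left 33°, forward 3.2 m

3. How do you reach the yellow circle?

blocked — turn right 140°, forward 4.0 m, then turn left 47°, forward 4.9 m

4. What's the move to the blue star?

turn right 46°, forward 2.5 m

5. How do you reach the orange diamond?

turn right 70°, forward 4.4 m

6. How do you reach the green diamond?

turn right 81°, forward 8.0 m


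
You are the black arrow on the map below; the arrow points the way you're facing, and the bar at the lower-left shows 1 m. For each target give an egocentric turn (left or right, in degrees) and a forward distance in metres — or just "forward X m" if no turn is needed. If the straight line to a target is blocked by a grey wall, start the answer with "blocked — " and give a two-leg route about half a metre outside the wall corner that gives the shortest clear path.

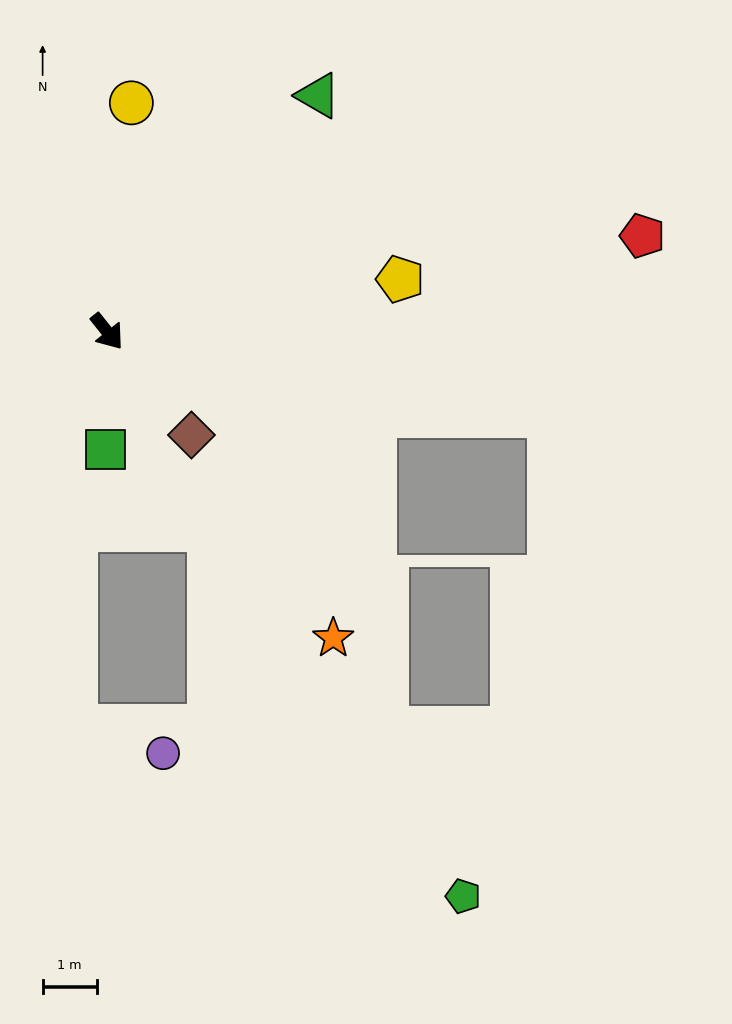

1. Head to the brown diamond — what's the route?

forward 2.5 m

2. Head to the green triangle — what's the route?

turn left 100°, forward 5.9 m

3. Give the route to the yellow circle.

turn left 135°, forward 4.3 m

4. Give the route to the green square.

turn right 39°, forward 2.2 m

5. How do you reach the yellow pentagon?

turn left 62°, forward 5.5 m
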